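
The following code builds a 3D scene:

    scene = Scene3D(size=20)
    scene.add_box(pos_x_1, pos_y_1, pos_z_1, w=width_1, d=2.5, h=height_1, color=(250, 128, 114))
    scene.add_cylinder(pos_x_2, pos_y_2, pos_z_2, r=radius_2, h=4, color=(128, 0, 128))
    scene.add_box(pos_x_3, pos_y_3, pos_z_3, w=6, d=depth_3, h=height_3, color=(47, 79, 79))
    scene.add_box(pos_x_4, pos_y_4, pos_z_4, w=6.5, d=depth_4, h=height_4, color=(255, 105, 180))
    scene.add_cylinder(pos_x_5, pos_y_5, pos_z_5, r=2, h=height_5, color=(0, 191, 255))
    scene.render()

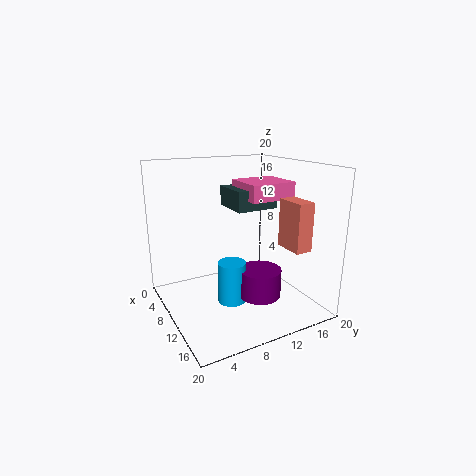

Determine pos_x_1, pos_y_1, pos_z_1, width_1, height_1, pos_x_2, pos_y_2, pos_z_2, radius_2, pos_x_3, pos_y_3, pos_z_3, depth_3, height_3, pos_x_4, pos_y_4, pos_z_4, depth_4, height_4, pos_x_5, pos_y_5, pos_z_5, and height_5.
pos_x_1 = 10.5
pos_y_1 = 16.5
pos_z_1 = 8
width_1 = 4.5
height_1 = 7
pos_x_2 = 12
pos_y_2 = 12.5
pos_z_2 = 1.5
radius_2 = 3
pos_x_3 = 2.5
pos_y_3 = 11
pos_z_3 = 13
depth_3 = 6.5
height_3 = 3
pos_x_4 = 3.5
pos_y_4 = 12.5
pos_z_4 = 14.5
depth_4 = 7
height_4 = 2.5
pos_x_5 = 10
pos_y_5 = 9
pos_z_5 = 0.5
height_5 = 6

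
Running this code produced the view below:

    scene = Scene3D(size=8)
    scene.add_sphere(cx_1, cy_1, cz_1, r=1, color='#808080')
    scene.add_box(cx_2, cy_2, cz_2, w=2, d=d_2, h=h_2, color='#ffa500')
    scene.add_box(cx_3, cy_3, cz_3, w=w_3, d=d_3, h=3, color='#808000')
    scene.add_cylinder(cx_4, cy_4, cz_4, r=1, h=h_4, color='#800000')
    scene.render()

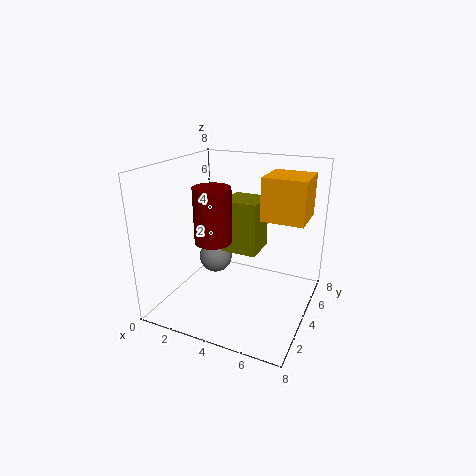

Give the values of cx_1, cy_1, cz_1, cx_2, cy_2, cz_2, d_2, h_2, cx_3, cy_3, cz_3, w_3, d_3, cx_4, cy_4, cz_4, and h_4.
cx_1 = 2, cy_1 = 5, cz_1 = 2, cx_2 = 6, cy_2 = 2, cz_2 = 6, d_2 = 2, h_2 = 2, cx_3 = 3, cy_3 = 4, cz_3 = 3, w_3 = 2, d_3 = 2, cx_4 = 3, cy_4 = 3, cz_4 = 4, h_4 = 3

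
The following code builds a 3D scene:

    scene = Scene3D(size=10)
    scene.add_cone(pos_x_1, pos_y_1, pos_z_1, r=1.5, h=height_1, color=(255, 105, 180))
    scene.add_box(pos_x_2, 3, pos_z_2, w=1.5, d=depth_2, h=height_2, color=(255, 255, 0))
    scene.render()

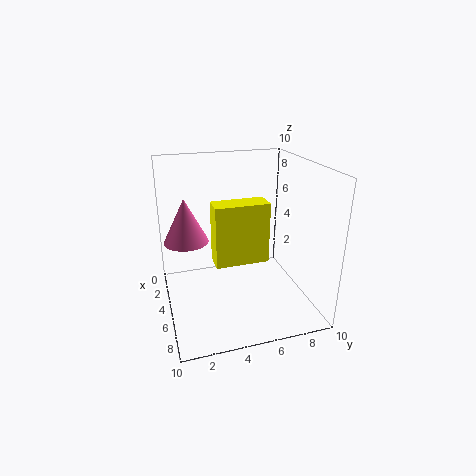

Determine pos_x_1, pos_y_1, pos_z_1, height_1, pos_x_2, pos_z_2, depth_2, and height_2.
pos_x_1 = 4.5
pos_y_1 = 1.5
pos_z_1 = 5
height_1 = 3
pos_x_2 = 5.5
pos_z_2 = 4
depth_2 = 3.5
height_2 = 4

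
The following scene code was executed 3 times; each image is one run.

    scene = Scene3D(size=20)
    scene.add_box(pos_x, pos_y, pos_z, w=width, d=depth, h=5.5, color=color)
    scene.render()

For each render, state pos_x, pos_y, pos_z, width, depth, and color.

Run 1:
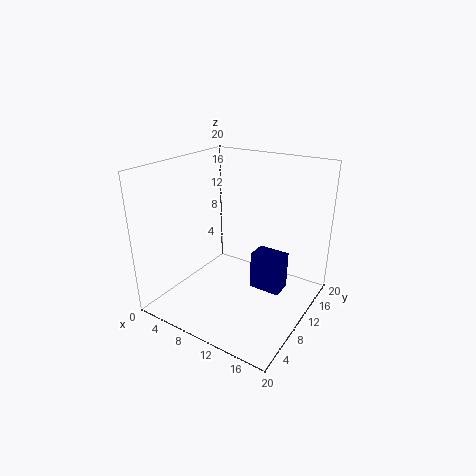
pos_x = 11.5, pos_y = 11, pos_z = 2, width = 4.5, depth = 3, color = 'navy'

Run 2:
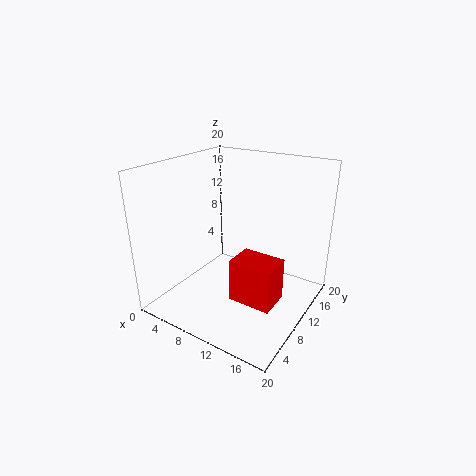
pos_x = 12.5, pos_y = 4, pos_z = 4.5, width = 5.5, depth = 4, color = 'red'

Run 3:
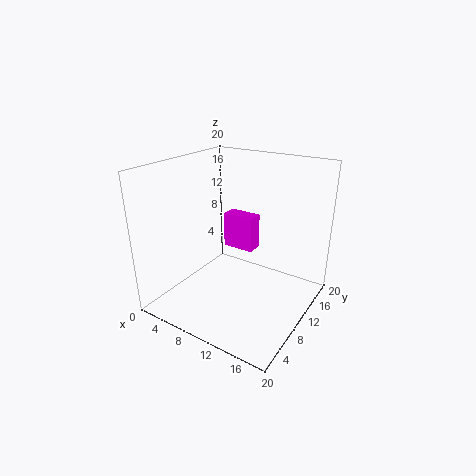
pos_x = 4.5, pos_y = 14.5, pos_z = 5.5, width = 5, depth = 2.5, color = 'magenta'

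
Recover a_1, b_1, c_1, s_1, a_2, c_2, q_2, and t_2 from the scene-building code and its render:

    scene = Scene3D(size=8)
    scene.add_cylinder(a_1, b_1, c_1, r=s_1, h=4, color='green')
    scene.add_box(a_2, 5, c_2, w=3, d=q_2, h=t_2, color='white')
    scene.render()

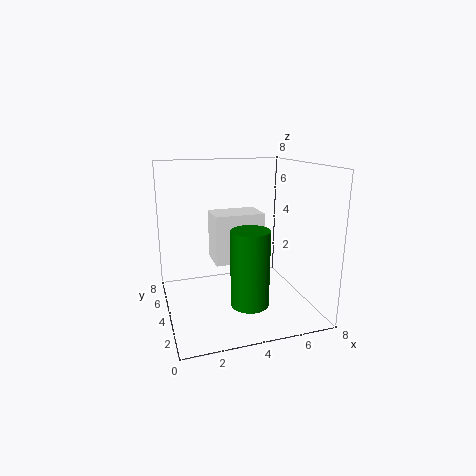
a_1 = 4
b_1 = 2
c_1 = 1
s_1 = 1
a_2 = 3
c_2 = 2
q_2 = 2
t_2 = 3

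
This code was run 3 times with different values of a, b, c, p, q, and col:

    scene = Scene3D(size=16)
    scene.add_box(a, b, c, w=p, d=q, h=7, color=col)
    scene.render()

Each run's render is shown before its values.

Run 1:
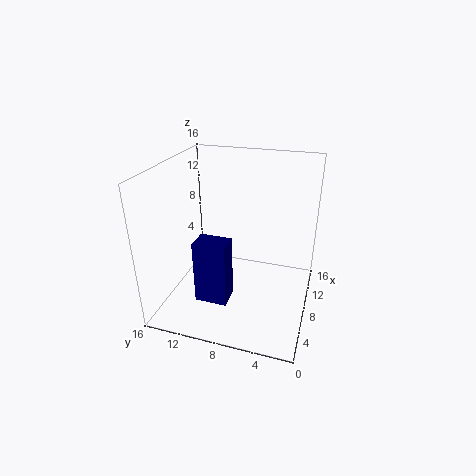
a = 3.5
b = 8
c = 2
p = 2.5
q = 3.5
col = 'navy'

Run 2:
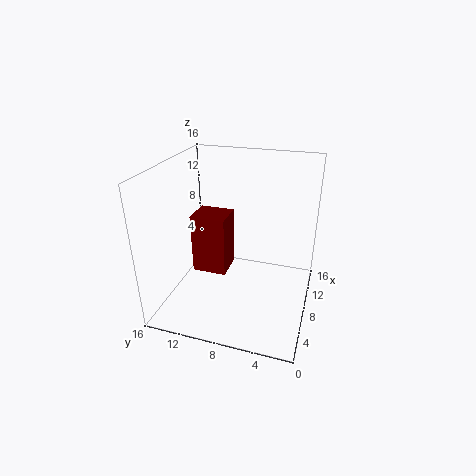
a = 7.5
b = 9.5
c = 3
p = 3.5
q = 4
col = 'maroon'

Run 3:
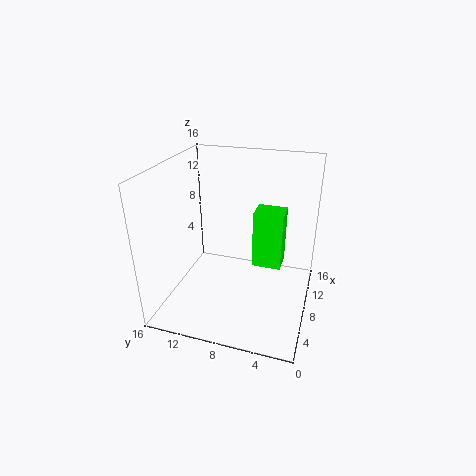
a = 10.5
b = 3.5
c = 3
p = 3
q = 3.5
col = 'lime'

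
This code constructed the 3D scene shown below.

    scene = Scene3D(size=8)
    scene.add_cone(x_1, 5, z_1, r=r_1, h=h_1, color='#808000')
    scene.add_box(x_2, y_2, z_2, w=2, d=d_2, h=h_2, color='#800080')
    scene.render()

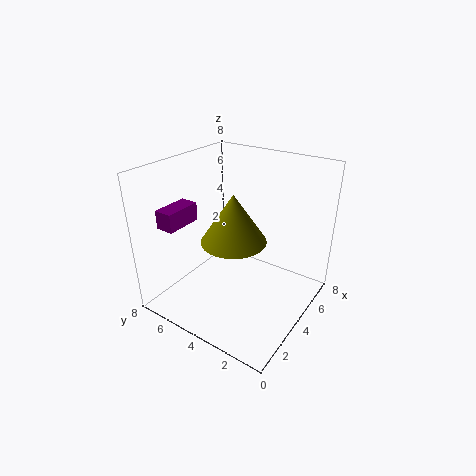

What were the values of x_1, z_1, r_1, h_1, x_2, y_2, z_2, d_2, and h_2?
x_1 = 5, z_1 = 3, r_1 = 2, h_1 = 3, x_2 = 1, y_2 = 6, z_2 = 5, d_2 = 1, h_2 = 1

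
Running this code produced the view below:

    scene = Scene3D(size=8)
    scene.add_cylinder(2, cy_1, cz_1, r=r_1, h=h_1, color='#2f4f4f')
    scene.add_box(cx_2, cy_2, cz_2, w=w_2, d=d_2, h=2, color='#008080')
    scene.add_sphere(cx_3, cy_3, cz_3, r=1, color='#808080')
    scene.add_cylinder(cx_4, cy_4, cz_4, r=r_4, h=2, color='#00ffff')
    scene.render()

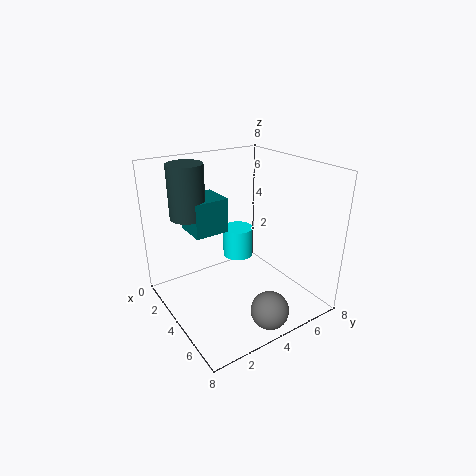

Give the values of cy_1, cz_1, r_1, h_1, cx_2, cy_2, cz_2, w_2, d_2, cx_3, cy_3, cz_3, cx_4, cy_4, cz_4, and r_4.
cy_1 = 2
cz_1 = 5
r_1 = 1
h_1 = 3
cx_2 = 1
cy_2 = 2
cz_2 = 4
w_2 = 2
d_2 = 2
cx_3 = 7
cy_3 = 4
cz_3 = 1
cx_4 = 1
cy_4 = 6
cz_4 = 1
r_4 = 1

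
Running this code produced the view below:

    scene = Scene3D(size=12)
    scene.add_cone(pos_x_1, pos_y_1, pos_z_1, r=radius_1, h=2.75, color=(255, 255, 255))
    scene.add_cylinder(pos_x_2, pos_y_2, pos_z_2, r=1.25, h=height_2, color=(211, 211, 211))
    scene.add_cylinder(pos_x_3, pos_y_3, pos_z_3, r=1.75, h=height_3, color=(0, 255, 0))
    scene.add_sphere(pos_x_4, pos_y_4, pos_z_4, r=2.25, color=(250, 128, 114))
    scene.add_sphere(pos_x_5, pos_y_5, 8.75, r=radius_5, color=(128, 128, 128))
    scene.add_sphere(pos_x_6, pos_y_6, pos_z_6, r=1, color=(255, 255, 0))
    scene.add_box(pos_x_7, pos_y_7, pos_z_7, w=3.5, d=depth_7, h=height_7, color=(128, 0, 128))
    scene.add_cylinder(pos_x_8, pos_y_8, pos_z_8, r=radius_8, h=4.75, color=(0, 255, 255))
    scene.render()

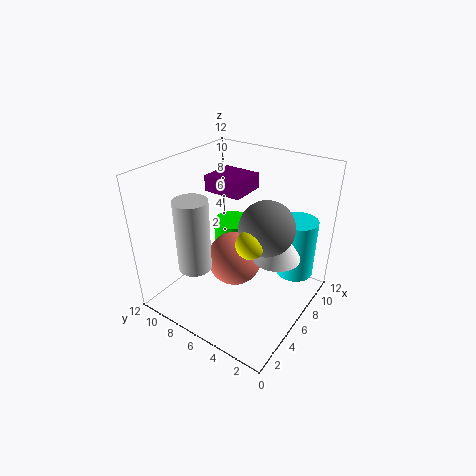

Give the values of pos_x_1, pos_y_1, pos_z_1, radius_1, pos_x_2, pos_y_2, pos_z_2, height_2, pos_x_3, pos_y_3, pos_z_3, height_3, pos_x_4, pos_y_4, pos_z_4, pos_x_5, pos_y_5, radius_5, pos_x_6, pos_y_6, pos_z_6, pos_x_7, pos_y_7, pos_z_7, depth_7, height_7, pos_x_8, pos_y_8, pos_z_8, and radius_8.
pos_x_1 = 4.75; pos_y_1 = 1.75; pos_z_1 = 6.5; radius_1 = 1.75; pos_x_2 = 1.75; pos_y_2 = 7; pos_z_2 = 5.25; height_2 = 5.5; pos_x_3 = 8.75; pos_y_3 = 8.5; pos_z_3 = 2.5; height_3 = 3.25; pos_x_4 = 5.5; pos_y_4 = 6; pos_z_4 = 4.25; pos_x_5 = 4.5; pos_y_5 = 2.5; radius_5 = 2; pos_x_6 = 2.75; pos_y_6 = 2.75; pos_z_6 = 8.25; pos_x_7 = 8.5; pos_y_7 = 7.75; pos_z_7 = 8; depth_7 = 3.75; height_7 = 1.5; pos_x_8 = 7.75; pos_y_8 = 1.5; pos_z_8 = 3.5; radius_8 = 1.5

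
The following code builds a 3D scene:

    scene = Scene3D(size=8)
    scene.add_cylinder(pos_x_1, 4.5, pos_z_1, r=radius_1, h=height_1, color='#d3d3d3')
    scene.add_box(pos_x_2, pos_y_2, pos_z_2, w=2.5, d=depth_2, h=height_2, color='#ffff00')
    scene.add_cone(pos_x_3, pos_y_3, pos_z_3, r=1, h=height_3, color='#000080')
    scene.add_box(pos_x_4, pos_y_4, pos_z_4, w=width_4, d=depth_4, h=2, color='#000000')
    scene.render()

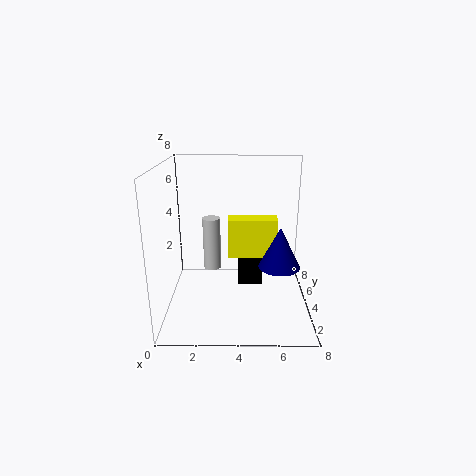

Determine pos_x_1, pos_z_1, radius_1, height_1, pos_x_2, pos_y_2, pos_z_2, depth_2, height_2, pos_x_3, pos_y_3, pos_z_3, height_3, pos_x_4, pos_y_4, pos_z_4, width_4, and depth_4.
pos_x_1 = 2.5
pos_z_1 = 2
radius_1 = 0.5
height_1 = 3
pos_x_2 = 3.5
pos_y_2 = 2.5
pos_z_2 = 3.5
depth_2 = 1
height_2 = 2
pos_x_3 = 6
pos_y_3 = 1.5
pos_z_3 = 3.5
height_3 = 2
pos_x_4 = 4
pos_y_4 = 5
pos_z_4 = 0.5
width_4 = 1.5
depth_4 = 2.5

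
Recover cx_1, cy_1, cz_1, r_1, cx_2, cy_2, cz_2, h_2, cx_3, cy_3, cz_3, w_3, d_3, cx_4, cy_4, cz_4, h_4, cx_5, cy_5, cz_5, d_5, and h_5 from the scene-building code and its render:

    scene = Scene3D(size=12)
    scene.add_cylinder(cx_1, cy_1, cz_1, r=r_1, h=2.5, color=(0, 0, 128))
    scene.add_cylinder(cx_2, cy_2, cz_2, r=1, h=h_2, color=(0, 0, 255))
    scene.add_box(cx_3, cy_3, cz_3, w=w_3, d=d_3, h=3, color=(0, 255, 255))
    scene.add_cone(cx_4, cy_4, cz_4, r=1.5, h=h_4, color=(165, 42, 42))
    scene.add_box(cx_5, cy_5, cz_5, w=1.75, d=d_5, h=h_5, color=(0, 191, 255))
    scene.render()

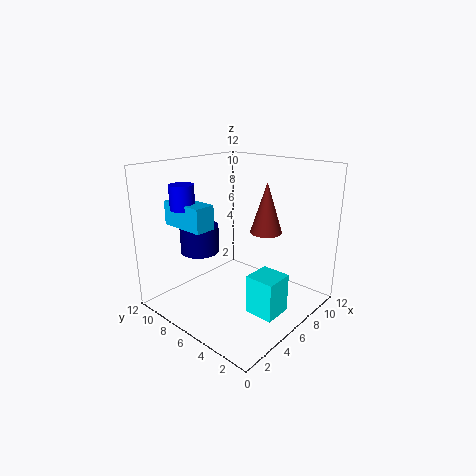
cx_1 = 5.5; cy_1 = 10.25; cz_1 = 3.75; r_1 = 1.75; cx_2 = 3; cy_2 = 9.25; cz_2 = 8.5; h_2 = 2; cx_3 = 3.5; cy_3 = 0.75; cz_3 = 1.5; w_3 = 2.25; d_3 = 2.25; cx_4 = 10.25; cy_4 = 6.25; cz_4 = 5.25; h_4 = 4.75; cx_5 = 2.5; cy_5 = 7; cz_5 = 7; d_5 = 4; h_5 = 2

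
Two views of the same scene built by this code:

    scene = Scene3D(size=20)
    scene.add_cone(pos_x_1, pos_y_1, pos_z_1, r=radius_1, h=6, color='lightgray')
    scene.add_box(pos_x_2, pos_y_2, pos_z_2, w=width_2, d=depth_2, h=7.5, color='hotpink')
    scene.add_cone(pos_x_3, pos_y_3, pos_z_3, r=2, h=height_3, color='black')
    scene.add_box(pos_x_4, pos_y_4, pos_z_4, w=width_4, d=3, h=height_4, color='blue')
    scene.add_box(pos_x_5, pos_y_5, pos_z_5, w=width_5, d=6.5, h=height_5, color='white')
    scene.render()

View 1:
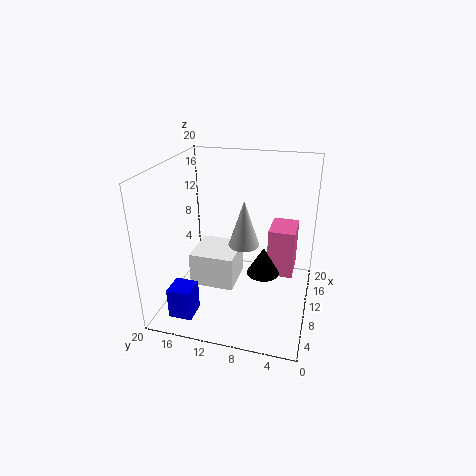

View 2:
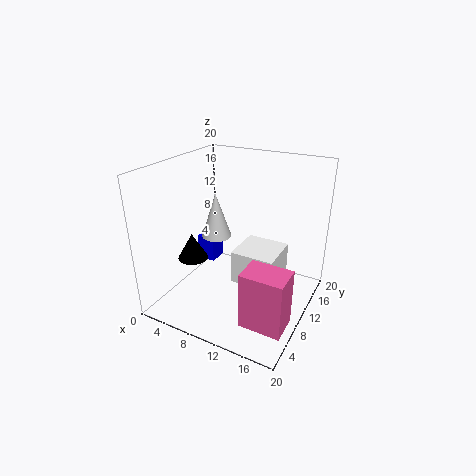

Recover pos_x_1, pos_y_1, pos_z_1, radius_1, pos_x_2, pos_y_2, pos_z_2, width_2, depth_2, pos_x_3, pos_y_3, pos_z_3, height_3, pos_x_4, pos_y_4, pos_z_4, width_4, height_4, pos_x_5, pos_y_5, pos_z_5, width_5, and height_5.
pos_x_1 = 7.5, pos_y_1 = 8.5, pos_z_1 = 10.5, radius_1 = 2, pos_x_2 = 14, pos_y_2 = 2.5, pos_z_2 = 2, width_2 = 5.5, depth_2 = 4, pos_x_3 = 5.5, pos_y_3 = 5.5, pos_z_3 = 8, height_3 = 3.5, pos_x_4 = 0.5, pos_y_4 = 13.5, pos_z_4 = 2.5, width_4 = 3, height_4 = 4, pos_x_5 = 8.5, pos_y_5 = 10.5, pos_z_5 = 2, width_5 = 6.5, height_5 = 5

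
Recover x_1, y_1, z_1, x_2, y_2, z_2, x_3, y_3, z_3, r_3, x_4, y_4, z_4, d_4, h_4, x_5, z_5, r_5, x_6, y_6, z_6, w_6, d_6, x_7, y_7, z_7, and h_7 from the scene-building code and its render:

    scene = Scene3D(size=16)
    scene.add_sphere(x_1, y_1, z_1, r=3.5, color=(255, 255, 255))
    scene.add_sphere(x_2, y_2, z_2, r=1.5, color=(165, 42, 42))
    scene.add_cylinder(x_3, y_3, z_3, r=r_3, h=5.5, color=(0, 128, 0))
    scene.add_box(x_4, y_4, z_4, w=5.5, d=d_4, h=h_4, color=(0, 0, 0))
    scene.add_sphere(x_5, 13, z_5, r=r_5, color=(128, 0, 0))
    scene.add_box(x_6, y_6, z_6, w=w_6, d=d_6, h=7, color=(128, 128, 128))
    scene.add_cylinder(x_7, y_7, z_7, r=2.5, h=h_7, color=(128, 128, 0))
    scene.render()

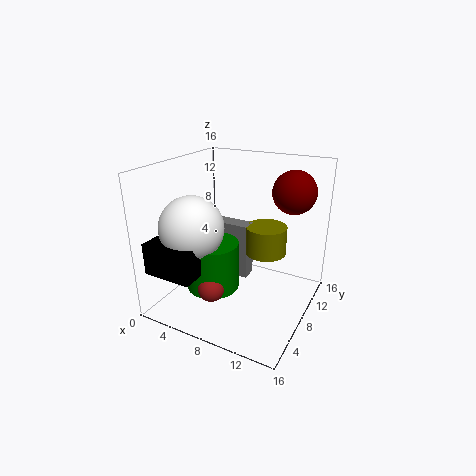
x_1 = 4
y_1 = 5
z_1 = 9.5
x_2 = 6.5
y_2 = 4.5
z_2 = 3
x_3 = 5.5
y_3 = 6.5
z_3 = 2
r_3 = 3
x_4 = 0.5
y_4 = 1
z_4 = 5
d_4 = 2.5
h_4 = 3.5
x_5 = 12.5
z_5 = 12.5
r_5 = 2.5
x_6 = 2.5
y_6 = 11
z_6 = 1
w_6 = 5
d_6 = 2
x_7 = 9.5
y_7 = 12.5
z_7 = 4.5
h_7 = 3.5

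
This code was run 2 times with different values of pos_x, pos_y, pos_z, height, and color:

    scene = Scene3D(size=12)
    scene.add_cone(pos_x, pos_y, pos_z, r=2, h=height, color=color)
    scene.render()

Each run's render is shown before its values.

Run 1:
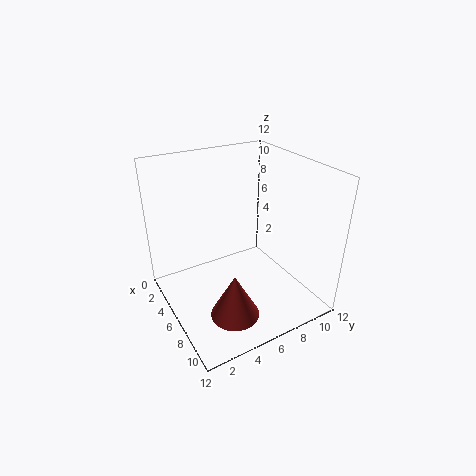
pos_x = 8.5, pos_y = 4.25, pos_z = 0.5, height = 3.75, color = 'brown'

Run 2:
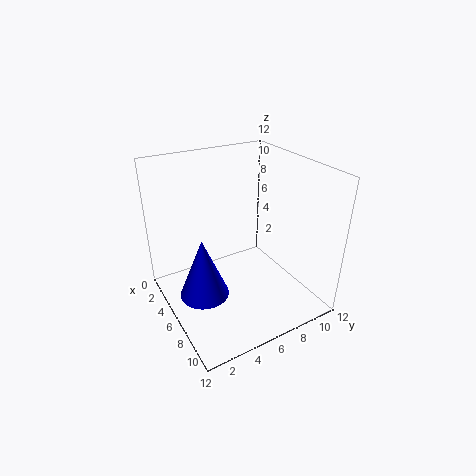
pos_x = 6.5, pos_y = 2.5, pos_z = 2, height = 5, color = 'blue'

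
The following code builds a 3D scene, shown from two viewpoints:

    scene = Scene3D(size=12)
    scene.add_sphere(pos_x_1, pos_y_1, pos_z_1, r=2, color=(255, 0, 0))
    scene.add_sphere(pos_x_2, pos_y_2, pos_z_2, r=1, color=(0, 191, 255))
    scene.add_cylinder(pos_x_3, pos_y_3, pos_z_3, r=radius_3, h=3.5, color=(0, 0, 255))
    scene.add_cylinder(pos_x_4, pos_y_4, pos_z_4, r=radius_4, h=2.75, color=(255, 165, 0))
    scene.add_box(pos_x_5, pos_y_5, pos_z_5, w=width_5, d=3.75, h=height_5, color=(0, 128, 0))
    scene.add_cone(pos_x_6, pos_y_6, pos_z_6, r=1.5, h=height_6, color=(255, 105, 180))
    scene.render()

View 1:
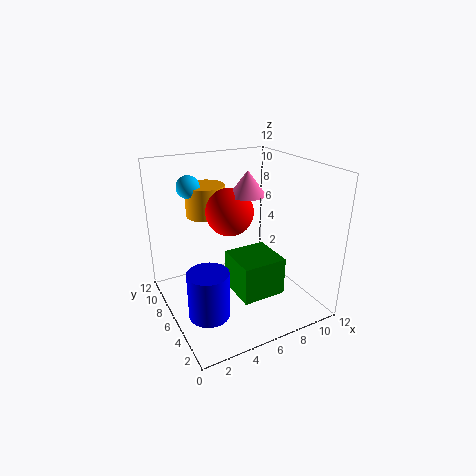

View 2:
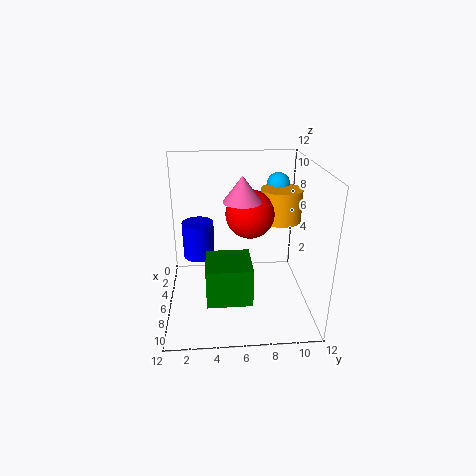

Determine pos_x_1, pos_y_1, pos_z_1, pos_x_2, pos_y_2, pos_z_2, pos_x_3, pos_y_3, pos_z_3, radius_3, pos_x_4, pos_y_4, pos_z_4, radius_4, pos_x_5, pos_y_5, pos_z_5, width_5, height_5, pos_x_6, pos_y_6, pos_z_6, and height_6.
pos_x_1 = 5.75
pos_y_1 = 7
pos_z_1 = 8
pos_x_2 = 3.25
pos_y_2 = 9.75
pos_z_2 = 9.75
pos_x_3 = 1.75
pos_y_3 = 2.5
pos_z_3 = 2.25
radius_3 = 1.5
pos_x_4 = 4.75
pos_y_4 = 9.75
pos_z_4 = 7
radius_4 = 1.75
pos_x_5 = 5.25
pos_y_5 = 3.25
pos_z_5 = 1.25
width_5 = 3.75
height_5 = 3.25
pos_x_6 = 7
pos_y_6 = 6.25
pos_z_6 = 9.5
height_6 = 2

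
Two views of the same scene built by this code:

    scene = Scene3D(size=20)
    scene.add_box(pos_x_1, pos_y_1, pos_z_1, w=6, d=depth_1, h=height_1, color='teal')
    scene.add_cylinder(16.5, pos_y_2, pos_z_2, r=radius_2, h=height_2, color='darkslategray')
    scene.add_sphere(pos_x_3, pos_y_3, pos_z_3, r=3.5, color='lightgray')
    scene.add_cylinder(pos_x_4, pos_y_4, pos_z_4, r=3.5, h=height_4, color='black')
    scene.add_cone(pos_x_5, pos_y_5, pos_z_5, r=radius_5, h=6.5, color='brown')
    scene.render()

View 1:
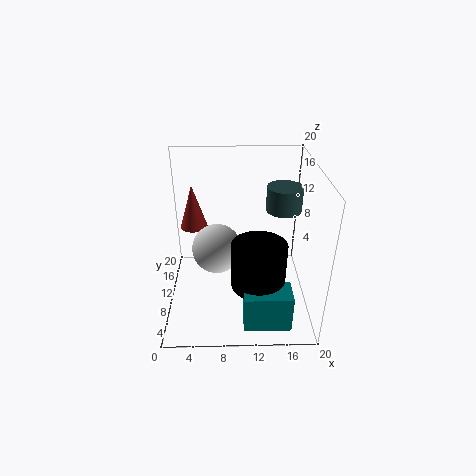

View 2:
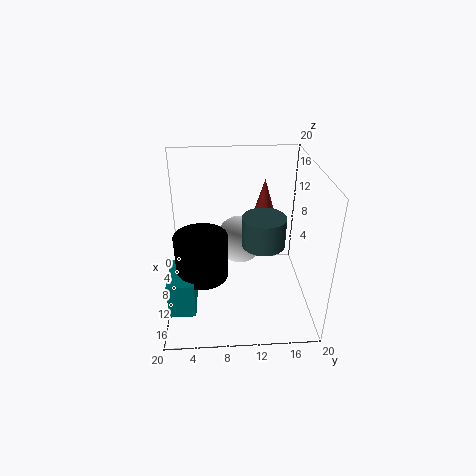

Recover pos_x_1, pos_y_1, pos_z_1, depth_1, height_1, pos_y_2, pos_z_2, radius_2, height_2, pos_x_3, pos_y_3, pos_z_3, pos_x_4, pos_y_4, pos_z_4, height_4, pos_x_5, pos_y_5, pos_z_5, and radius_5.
pos_x_1 = 10.5, pos_y_1 = 0.5, pos_z_1 = 2, depth_1 = 3.5, height_1 = 5, pos_y_2 = 12.5, pos_z_2 = 13, radius_2 = 2.5, height_2 = 3.5, pos_x_3 = 7, pos_y_3 = 10.5, pos_z_3 = 8, pos_x_4 = 12.5, pos_y_4 = 5, pos_z_4 = 6, height_4 = 6, pos_x_5 = 3.5, pos_y_5 = 14.5, pos_z_5 = 9.5, radius_5 = 2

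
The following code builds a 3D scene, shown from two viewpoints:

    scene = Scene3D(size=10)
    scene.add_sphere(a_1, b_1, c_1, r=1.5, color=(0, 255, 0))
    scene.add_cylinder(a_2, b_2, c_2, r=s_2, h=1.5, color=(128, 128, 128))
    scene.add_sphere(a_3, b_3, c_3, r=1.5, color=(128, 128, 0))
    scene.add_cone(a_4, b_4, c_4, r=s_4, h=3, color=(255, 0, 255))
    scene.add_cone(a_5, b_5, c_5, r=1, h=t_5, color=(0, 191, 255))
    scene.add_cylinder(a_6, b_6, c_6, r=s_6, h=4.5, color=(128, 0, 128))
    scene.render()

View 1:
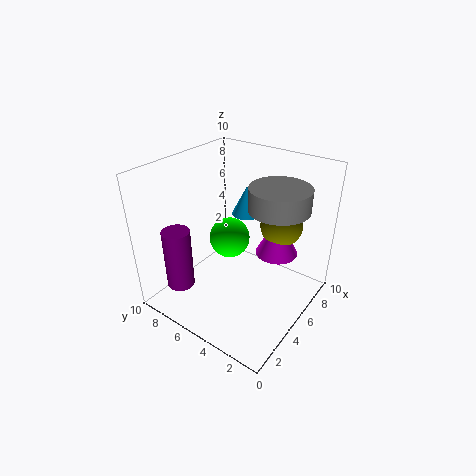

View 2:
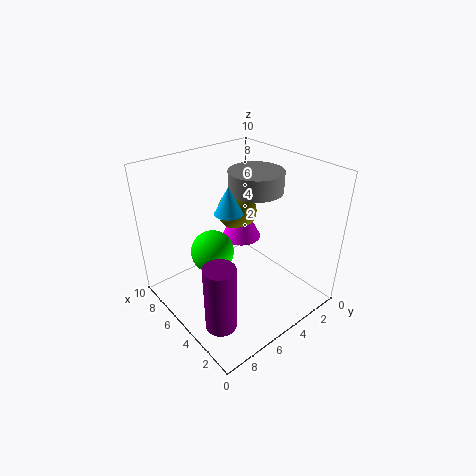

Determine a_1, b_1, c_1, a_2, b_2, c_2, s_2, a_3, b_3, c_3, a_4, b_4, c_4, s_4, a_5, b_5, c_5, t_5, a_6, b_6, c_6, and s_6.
a_1 = 6
b_1 = 6.5
c_1 = 4
a_2 = 6
b_2 = 2.5
c_2 = 7.5
s_2 = 2
a_3 = 7.5
b_3 = 3
c_3 = 5.5
a_4 = 7
b_4 = 3
c_4 = 3.5
s_4 = 1.5
a_5 = 6
b_5 = 5
c_5 = 6.5
t_5 = 2
a_6 = 2.5
b_6 = 8.5
c_6 = 1
s_6 = 1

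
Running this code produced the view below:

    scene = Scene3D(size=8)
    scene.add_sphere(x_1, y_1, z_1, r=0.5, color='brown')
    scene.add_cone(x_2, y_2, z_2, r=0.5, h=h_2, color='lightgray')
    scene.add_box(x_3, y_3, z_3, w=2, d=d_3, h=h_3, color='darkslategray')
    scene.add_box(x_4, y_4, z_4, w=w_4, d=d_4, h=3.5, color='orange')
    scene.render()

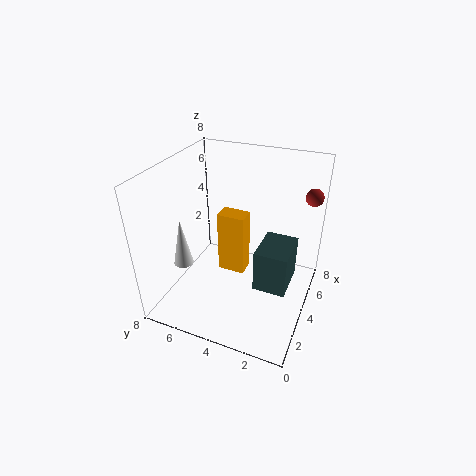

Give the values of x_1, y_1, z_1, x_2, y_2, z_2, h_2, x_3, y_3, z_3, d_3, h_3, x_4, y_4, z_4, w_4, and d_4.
x_1 = 6.5, y_1 = 0.5, z_1 = 6, x_2 = 1.5, y_2 = 6, z_2 = 3.5, h_2 = 2.5, x_3 = 1, y_3 = 0.5, z_3 = 3.5, d_3 = 1.5, h_3 = 2, x_4 = 3.5, y_4 = 3.5, z_4 = 2, w_4 = 1, d_4 = 1.5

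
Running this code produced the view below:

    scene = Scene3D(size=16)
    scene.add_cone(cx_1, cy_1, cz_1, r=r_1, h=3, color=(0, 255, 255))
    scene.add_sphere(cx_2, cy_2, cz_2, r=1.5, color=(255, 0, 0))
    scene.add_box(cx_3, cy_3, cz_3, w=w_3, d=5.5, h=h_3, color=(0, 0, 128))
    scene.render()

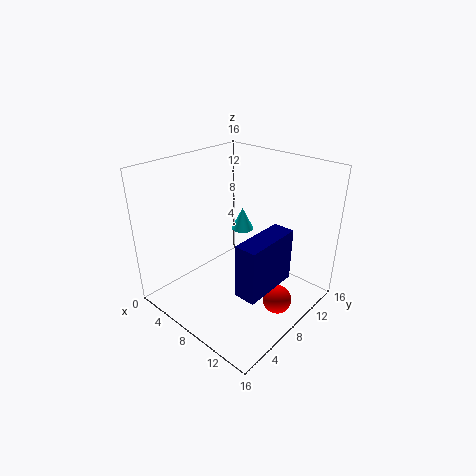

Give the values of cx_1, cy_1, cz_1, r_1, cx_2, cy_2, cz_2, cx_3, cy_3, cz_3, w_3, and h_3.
cx_1 = 3
cy_1 = 14.5
cz_1 = 5
r_1 = 1.5
cx_2 = 14
cy_2 = 7.5
cz_2 = 3
cx_3 = 13.5
cy_3 = 1.5
cz_3 = 7
w_3 = 2
h_3 = 5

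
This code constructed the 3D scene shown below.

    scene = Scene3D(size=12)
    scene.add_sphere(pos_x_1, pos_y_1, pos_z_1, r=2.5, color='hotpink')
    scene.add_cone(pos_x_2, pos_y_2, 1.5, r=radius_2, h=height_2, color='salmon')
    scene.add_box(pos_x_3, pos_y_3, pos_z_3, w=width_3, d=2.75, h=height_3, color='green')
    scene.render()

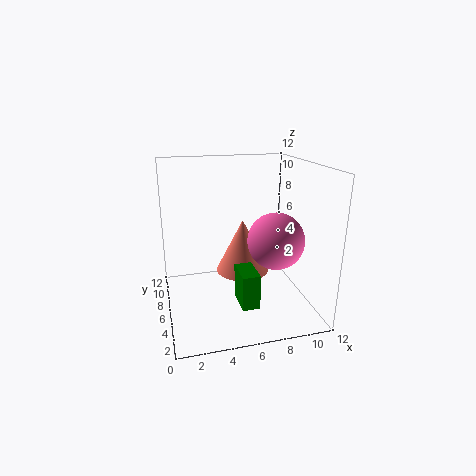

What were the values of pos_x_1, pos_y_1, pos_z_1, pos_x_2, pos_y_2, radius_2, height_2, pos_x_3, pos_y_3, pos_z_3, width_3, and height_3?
pos_x_1 = 9.5; pos_y_1 = 6.25; pos_z_1 = 5.25; pos_x_2 = 7.25; pos_y_2 = 9; radius_2 = 2.5; height_2 = 5; pos_x_3 = 5.75; pos_y_3 = 3.5; pos_z_3 = 0.5; width_3 = 1.5; height_3 = 3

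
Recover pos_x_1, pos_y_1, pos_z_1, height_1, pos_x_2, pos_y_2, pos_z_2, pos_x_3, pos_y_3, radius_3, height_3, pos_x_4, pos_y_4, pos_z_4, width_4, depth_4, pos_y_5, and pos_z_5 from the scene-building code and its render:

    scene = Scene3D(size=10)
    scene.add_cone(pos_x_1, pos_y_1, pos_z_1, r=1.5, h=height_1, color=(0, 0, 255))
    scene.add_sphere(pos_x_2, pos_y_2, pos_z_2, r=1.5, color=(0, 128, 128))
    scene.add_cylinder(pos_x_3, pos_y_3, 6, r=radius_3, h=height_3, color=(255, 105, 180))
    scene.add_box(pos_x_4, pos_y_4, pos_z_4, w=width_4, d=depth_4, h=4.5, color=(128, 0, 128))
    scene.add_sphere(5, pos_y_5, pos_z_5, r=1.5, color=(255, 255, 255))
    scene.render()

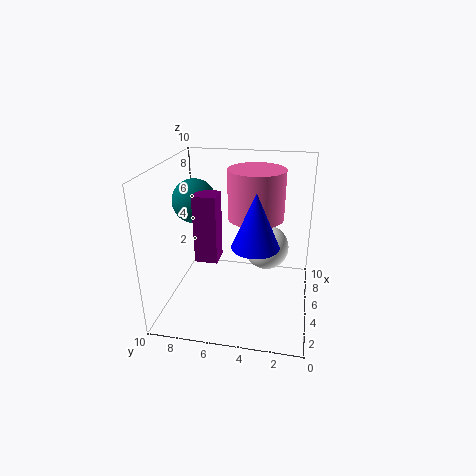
pos_x_1 = 3
pos_y_1 = 3.5
pos_z_1 = 5.5
height_1 = 3.5
pos_x_2 = 5
pos_y_2 = 8
pos_z_2 = 7.5
pos_x_3 = 6.5
pos_y_3 = 4
radius_3 = 2
height_3 = 3.5
pos_x_4 = 3
pos_y_4 = 6
pos_z_4 = 4
width_4 = 1.5
depth_4 = 1.5
pos_y_5 = 3
pos_z_5 = 4.5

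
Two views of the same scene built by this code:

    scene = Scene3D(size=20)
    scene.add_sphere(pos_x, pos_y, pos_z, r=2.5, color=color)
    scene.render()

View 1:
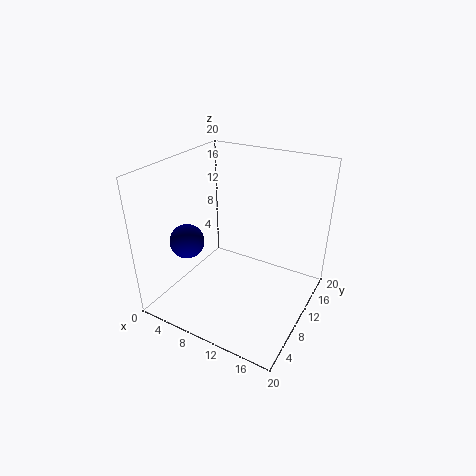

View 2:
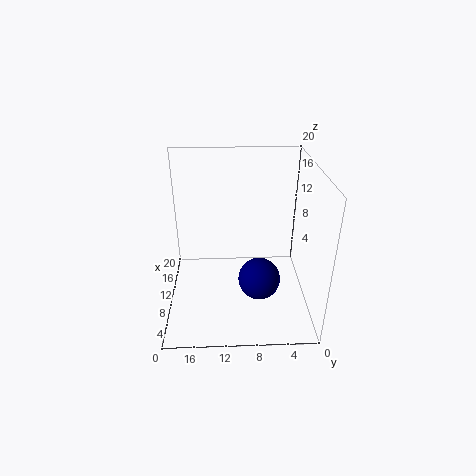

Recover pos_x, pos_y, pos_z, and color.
pos_x = 2.75, pos_y = 7.75, pos_z = 8.5, color = 'navy'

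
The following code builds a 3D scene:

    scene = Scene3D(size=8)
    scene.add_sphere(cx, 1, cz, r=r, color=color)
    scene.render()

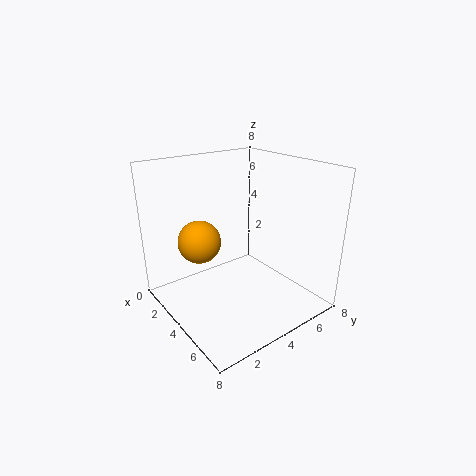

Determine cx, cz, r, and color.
cx = 5
cz = 5
r = 1
color = 'orange'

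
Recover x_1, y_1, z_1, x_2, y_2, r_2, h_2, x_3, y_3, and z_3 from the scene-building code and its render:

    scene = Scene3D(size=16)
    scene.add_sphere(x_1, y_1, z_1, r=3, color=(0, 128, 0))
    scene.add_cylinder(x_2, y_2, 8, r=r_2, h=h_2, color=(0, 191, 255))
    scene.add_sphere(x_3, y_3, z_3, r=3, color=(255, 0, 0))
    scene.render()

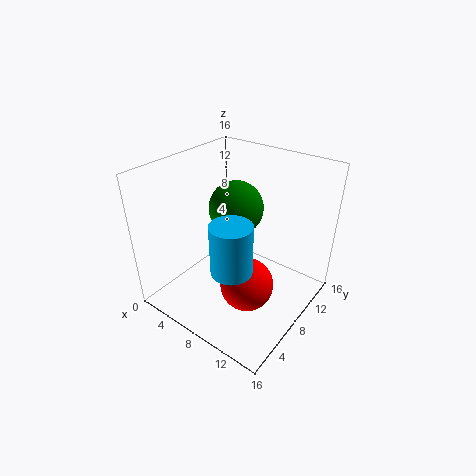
x_1 = 7; y_1 = 9; z_1 = 11; x_2 = 11; y_2 = 3; r_2 = 2; h_2 = 5; x_3 = 10; y_3 = 7; z_3 = 3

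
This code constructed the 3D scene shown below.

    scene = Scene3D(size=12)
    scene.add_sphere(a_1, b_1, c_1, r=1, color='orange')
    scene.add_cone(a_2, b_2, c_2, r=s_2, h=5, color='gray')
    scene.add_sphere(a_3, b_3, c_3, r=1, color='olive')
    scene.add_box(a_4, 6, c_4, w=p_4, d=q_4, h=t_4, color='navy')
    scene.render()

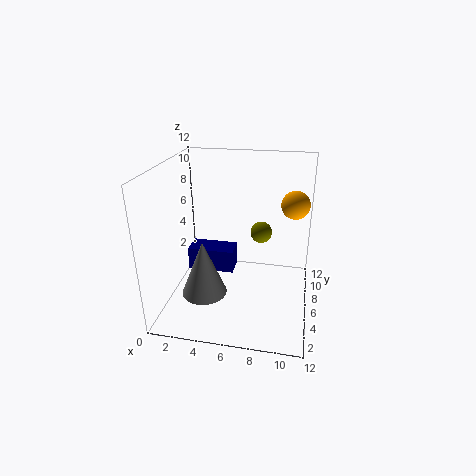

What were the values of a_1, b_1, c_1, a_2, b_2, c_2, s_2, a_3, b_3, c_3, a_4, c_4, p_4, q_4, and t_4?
a_1 = 10.5
b_1 = 4
c_1 = 10
a_2 = 3
b_2 = 5.5
c_2 = 0.5
s_2 = 2
a_3 = 7.5
b_3 = 9.5
c_3 = 5
a_4 = 1.5
c_4 = 2.5
p_4 = 4
q_4 = 2
t_4 = 2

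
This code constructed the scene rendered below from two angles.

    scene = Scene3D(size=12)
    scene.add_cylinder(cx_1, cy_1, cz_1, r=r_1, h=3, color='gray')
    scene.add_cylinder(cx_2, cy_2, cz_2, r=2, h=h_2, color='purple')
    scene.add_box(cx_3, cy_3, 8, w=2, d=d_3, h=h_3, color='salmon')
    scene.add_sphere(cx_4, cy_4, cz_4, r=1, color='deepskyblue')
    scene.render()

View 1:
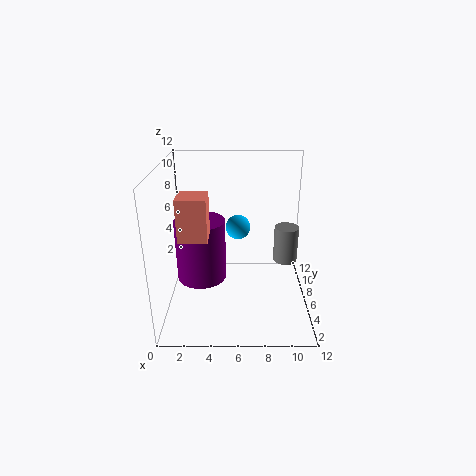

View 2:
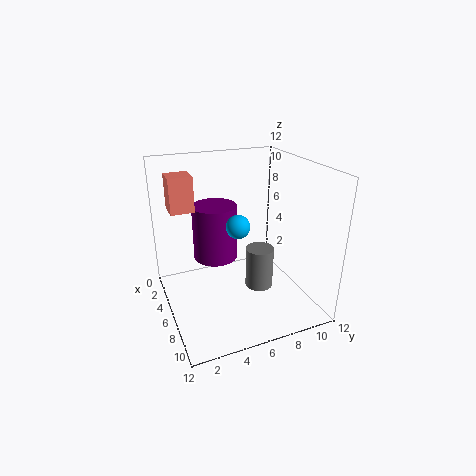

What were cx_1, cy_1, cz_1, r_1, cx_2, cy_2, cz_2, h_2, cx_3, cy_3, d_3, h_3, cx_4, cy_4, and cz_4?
cx_1 = 10, cy_1 = 6, cz_1 = 4, r_1 = 1, cx_2 = 3, cy_2 = 5, cz_2 = 3, h_2 = 5, cx_3 = 2, cy_3 = 1, d_3 = 2, h_3 = 3, cx_4 = 6, cy_4 = 6, cz_4 = 7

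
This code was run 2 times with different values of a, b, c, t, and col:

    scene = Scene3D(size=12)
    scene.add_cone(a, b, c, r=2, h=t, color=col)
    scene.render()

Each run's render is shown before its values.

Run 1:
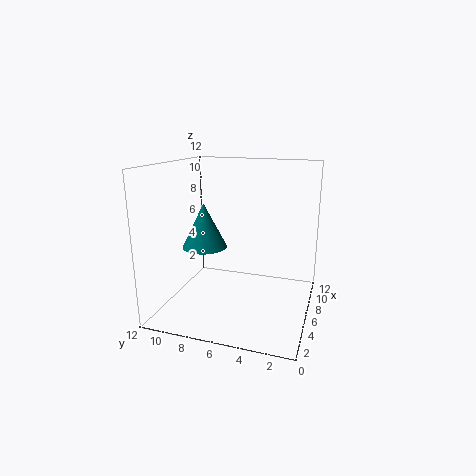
a = 7
b = 9.5
c = 4.5
t = 4
col = 'teal'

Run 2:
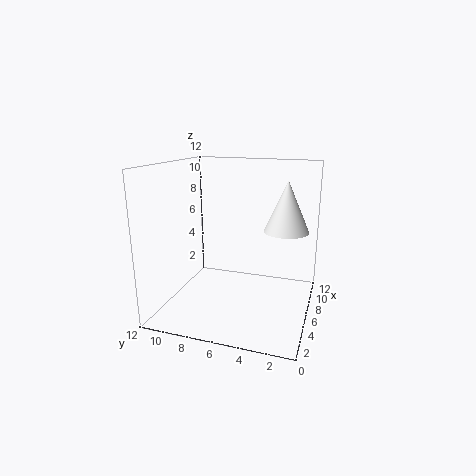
a = 9
b = 2.5
c = 6
t = 4.5
col = 'white'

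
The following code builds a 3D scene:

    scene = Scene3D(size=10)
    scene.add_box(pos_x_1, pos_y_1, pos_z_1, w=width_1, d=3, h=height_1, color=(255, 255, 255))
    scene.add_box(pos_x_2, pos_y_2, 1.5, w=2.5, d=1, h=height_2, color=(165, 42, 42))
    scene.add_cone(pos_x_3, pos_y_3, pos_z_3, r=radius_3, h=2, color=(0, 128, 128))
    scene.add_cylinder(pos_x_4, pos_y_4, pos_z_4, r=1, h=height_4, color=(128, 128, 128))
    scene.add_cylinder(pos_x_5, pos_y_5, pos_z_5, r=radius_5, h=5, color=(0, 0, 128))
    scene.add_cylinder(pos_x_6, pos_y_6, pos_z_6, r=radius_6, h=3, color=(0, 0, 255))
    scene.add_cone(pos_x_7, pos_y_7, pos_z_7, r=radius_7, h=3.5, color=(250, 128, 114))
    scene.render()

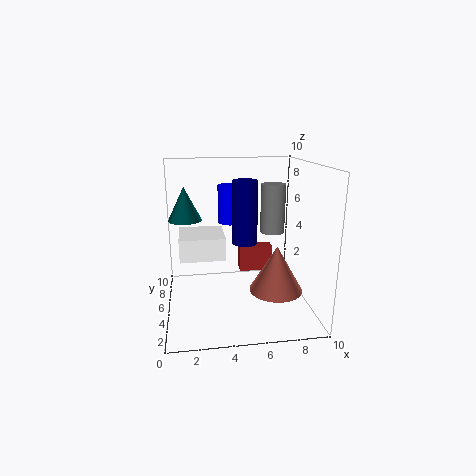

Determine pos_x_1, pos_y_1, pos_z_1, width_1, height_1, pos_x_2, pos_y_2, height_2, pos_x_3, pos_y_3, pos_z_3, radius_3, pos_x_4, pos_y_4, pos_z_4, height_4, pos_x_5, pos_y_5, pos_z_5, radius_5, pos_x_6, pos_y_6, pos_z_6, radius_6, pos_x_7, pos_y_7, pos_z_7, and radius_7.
pos_x_1 = 1
pos_y_1 = 3.5
pos_z_1 = 4
width_1 = 3
height_1 = 1.5
pos_x_2 = 5.5
pos_y_2 = 7
height_2 = 2
pos_x_3 = 1.5
pos_y_3 = 3
pos_z_3 = 7
radius_3 = 1
pos_x_4 = 8.5
pos_y_4 = 9
pos_z_4 = 4
height_4 = 4
pos_x_5 = 6
pos_y_5 = 8
pos_z_5 = 3.5
radius_5 = 1
pos_x_6 = 5
pos_y_6 = 9
pos_z_6 = 5
radius_6 = 1
pos_x_7 = 8
pos_y_7 = 5.5
pos_z_7 = 0.5
radius_7 = 2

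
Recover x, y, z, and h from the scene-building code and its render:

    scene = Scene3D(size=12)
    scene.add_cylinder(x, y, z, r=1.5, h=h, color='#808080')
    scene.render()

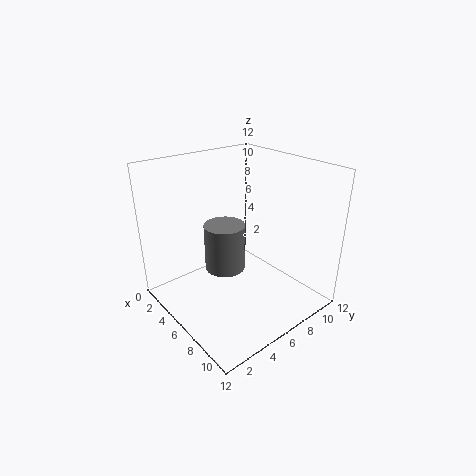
x = 7.5; y = 3.5; z = 5; h = 3.5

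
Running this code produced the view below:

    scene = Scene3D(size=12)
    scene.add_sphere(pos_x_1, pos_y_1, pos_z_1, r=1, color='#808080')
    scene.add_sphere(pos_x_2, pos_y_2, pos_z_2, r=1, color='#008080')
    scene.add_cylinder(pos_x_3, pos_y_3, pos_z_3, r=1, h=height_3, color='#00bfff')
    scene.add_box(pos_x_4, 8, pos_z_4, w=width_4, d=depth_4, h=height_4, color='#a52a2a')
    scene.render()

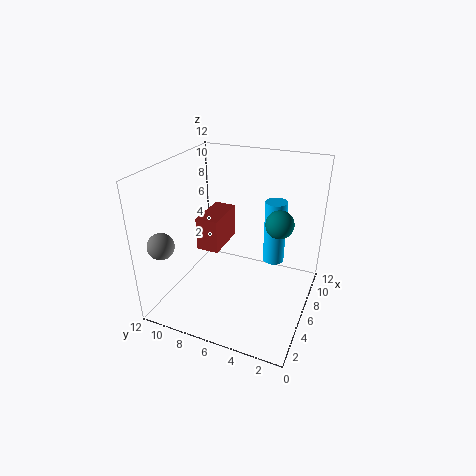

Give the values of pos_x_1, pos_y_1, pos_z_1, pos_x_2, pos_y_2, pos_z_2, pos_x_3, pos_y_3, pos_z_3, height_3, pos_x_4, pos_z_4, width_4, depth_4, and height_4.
pos_x_1 = 1
pos_y_1 = 10
pos_z_1 = 7
pos_x_2 = 4
pos_y_2 = 2
pos_z_2 = 9
pos_x_3 = 10
pos_y_3 = 4
pos_z_3 = 2
height_3 = 6
pos_x_4 = 6
pos_z_4 = 4
width_4 = 4
depth_4 = 2
height_4 = 3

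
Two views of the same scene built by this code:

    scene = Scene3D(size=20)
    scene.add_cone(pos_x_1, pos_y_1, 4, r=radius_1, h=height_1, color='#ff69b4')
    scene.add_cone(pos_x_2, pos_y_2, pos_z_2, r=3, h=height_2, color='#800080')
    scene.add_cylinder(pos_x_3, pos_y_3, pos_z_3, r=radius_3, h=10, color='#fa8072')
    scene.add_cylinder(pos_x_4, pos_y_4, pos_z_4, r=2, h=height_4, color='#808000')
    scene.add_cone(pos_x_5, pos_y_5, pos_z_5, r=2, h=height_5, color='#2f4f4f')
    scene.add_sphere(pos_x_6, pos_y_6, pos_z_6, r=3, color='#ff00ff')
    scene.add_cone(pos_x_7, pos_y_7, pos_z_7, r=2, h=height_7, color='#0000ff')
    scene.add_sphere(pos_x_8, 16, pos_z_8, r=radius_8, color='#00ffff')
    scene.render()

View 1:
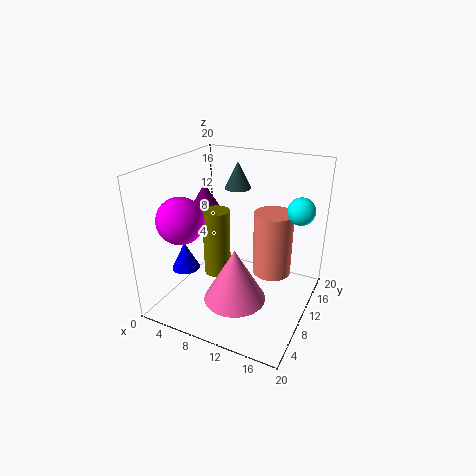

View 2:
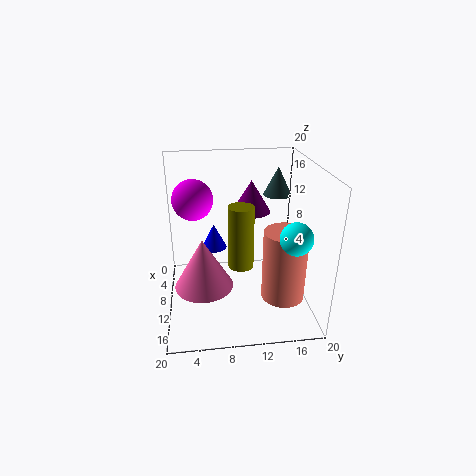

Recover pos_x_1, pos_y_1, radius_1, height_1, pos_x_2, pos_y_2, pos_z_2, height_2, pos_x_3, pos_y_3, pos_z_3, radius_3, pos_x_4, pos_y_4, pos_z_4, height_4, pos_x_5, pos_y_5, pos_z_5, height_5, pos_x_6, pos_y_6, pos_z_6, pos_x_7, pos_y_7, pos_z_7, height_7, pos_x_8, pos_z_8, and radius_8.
pos_x_1 = 12, pos_y_1 = 5, radius_1 = 4, height_1 = 7, pos_x_2 = 3, pos_y_2 = 13, pos_z_2 = 11, height_2 = 5, pos_x_3 = 13, pos_y_3 = 16, pos_z_3 = 2, radius_3 = 3, pos_x_4 = 6, pos_y_4 = 11, pos_z_4 = 3, height_4 = 10, pos_x_5 = 7, pos_y_5 = 16, pos_z_5 = 15, height_5 = 4, pos_x_6 = 5, pos_y_6 = 4, pos_z_6 = 14, pos_x_7 = 3, pos_y_7 = 7, pos_z_7 = 5, height_7 = 4, pos_x_8 = 17, pos_z_8 = 13, radius_8 = 2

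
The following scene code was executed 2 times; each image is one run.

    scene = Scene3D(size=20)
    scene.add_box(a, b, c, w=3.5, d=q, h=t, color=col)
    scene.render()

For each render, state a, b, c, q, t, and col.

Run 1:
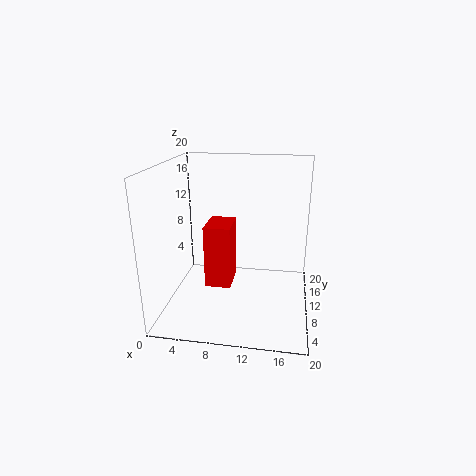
a = 6; b = 6.5; c = 4; q = 5; t = 8.5; col = 'red'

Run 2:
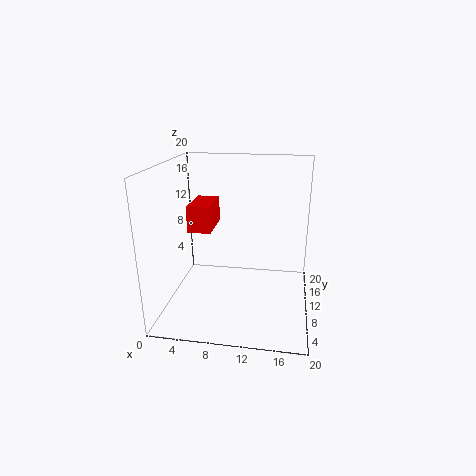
a = 2; b = 12; c = 9.5; q = 6.5; t = 4; col = 'red'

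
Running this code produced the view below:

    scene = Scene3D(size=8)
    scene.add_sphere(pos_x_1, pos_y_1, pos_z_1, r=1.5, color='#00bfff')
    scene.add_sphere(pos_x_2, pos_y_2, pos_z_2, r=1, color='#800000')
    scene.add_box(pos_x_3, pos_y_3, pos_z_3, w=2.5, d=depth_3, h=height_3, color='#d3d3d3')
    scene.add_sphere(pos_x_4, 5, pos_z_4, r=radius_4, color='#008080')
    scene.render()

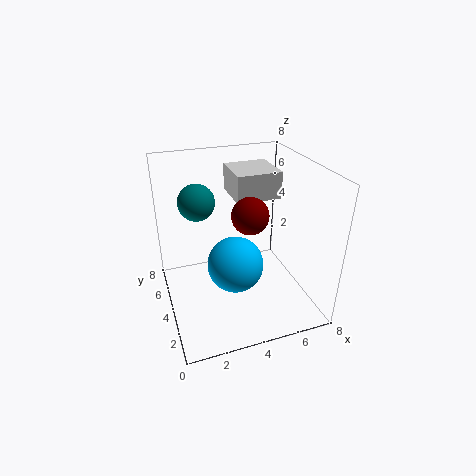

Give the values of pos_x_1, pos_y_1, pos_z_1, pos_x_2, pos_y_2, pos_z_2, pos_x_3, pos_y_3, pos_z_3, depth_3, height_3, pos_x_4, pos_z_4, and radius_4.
pos_x_1 = 3.5, pos_y_1 = 3, pos_z_1 = 3, pos_x_2 = 4.5, pos_y_2 = 3.5, pos_z_2 = 5.5, pos_x_3 = 4, pos_y_3 = 4, pos_z_3 = 6, depth_3 = 2.5, height_3 = 1.5, pos_x_4 = 2, pos_z_4 = 6, radius_4 = 1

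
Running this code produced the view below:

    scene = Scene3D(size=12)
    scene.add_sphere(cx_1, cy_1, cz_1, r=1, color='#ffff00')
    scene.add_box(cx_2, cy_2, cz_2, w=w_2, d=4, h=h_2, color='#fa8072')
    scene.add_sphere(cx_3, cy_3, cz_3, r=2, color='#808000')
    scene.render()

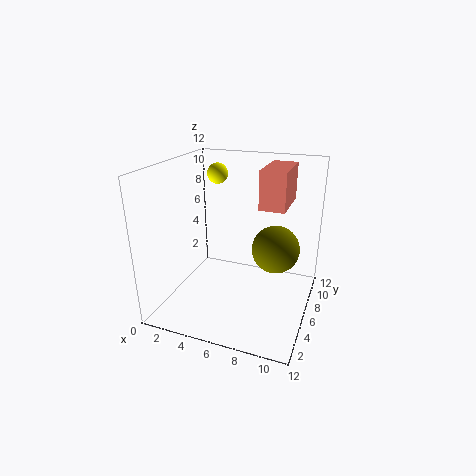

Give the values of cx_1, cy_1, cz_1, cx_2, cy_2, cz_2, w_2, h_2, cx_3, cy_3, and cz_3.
cx_1 = 2
cy_1 = 11
cz_1 = 10
cx_2 = 8
cy_2 = 5
cz_2 = 9
w_2 = 2
h_2 = 3
cx_3 = 9
cy_3 = 7
cz_3 = 5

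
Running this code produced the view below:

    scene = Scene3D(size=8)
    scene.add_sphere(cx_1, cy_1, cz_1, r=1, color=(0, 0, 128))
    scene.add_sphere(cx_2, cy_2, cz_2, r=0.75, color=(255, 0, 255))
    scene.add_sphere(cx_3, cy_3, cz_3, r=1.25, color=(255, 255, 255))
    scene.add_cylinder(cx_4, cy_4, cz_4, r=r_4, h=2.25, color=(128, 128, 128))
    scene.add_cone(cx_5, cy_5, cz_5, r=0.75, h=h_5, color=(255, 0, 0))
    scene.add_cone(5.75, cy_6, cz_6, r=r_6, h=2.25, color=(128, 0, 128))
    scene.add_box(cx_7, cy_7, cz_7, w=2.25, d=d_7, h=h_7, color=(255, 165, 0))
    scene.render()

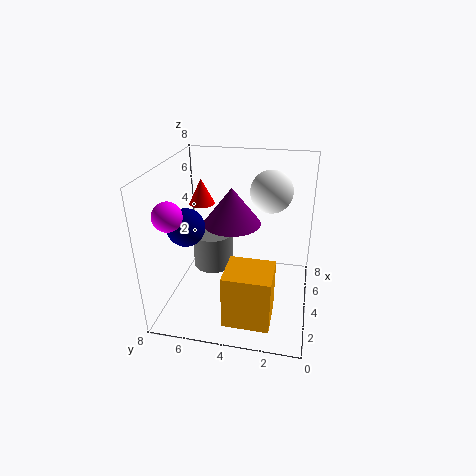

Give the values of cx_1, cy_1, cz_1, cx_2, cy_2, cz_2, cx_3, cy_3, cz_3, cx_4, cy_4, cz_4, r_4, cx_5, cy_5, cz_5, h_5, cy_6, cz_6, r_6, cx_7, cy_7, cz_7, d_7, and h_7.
cx_1 = 2.75, cy_1 = 6.5, cz_1 = 5, cx_2 = 1.75, cy_2 = 7, cz_2 = 6, cx_3 = 6.25, cy_3 = 2.5, cz_3 = 6, cx_4 = 5.75, cy_4 = 6, cz_4 = 1, r_4 = 1.25, cx_5 = 5.5, cy_5 = 6.5, cz_5 = 5.25, h_5 = 1.5, cy_6 = 4.75, cz_6 = 4, r_6 = 1.75, cx_7 = 1, cy_7 = 1.75, cz_7 = 0.25, d_7 = 2.5, h_7 = 3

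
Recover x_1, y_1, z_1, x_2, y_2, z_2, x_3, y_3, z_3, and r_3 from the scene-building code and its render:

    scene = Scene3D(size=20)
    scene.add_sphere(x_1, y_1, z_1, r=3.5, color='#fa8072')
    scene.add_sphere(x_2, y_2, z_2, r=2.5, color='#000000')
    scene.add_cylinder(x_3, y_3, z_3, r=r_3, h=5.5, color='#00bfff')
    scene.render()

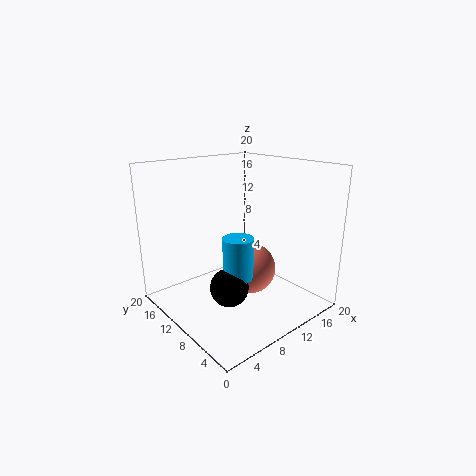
x_1 = 10.5
y_1 = 8
z_1 = 6
x_2 = 6
y_2 = 7
z_2 = 5
x_3 = 7.5
y_3 = 7
z_3 = 6
r_3 = 2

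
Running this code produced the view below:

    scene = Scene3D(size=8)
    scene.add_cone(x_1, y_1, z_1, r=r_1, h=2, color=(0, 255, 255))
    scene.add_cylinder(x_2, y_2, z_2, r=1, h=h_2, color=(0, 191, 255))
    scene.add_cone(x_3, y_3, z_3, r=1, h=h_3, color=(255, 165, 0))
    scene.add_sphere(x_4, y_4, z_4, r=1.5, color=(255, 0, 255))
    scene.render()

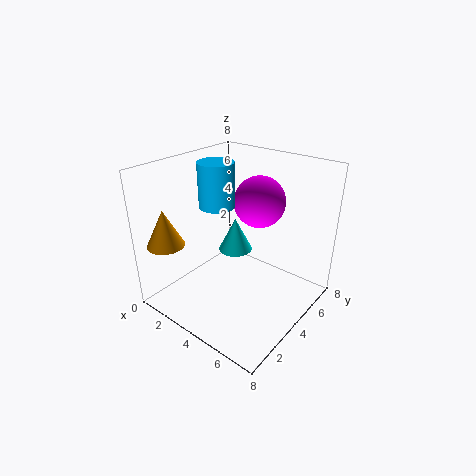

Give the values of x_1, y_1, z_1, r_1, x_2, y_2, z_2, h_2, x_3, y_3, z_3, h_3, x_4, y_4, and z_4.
x_1 = 3; y_1 = 5; z_1 = 2.5; r_1 = 1; x_2 = 2.5; y_2 = 4; z_2 = 5.5; h_2 = 2.5; x_3 = 1.5; y_3 = 1; z_3 = 4; h_3 = 2; x_4 = 4; y_4 = 6; z_4 = 5.5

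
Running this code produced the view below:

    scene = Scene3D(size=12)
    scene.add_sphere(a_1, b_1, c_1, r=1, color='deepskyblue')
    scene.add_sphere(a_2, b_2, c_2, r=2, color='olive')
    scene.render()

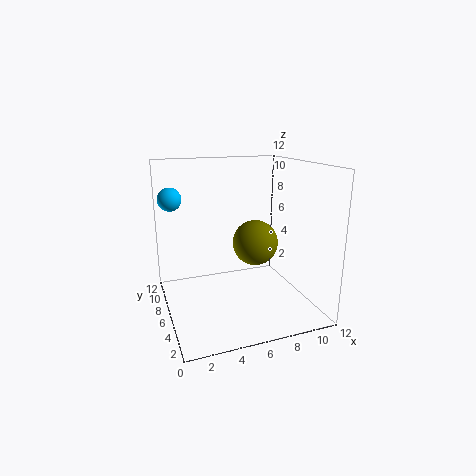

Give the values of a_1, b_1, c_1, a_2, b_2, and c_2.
a_1 = 1
b_1 = 9
c_1 = 9
a_2 = 8
b_2 = 7
c_2 = 5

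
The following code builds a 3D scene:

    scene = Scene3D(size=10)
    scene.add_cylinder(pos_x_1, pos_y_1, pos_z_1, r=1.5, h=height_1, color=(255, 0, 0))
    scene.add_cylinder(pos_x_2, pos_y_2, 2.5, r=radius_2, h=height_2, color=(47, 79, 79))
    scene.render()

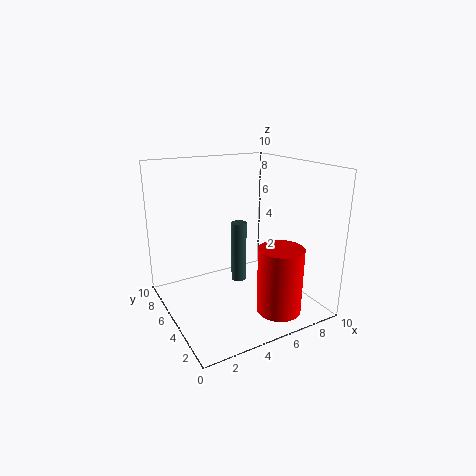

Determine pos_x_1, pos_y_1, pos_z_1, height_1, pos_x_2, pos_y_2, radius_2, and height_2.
pos_x_1 = 6.5
pos_y_1 = 2
pos_z_1 = 0.5
height_1 = 4.5
pos_x_2 = 4.5
pos_y_2 = 4
radius_2 = 0.5
height_2 = 4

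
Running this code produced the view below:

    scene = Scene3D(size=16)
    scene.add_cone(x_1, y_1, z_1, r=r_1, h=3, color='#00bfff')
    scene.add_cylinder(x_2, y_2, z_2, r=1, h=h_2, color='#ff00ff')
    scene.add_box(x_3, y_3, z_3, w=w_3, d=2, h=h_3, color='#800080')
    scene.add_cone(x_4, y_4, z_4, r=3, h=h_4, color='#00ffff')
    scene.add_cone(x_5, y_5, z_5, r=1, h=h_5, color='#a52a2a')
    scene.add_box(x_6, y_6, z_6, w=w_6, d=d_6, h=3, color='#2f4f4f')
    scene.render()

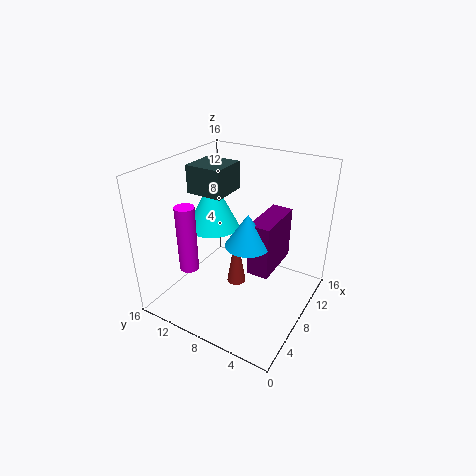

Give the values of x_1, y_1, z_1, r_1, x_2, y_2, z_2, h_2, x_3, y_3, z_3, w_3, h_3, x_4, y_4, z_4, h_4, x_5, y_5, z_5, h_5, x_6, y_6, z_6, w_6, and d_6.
x_1 = 3, y_1 = 4, z_1 = 11, r_1 = 2, x_2 = 3, y_2 = 11, z_2 = 6, h_2 = 7, x_3 = 3, y_3 = 2, z_3 = 8, w_3 = 5, h_3 = 5, x_4 = 9, y_4 = 12, z_4 = 8, h_4 = 6, x_5 = 6, y_5 = 7, z_5 = 4, h_5 = 6, x_6 = 6, y_6 = 9, z_6 = 13, w_6 = 4, d_6 = 4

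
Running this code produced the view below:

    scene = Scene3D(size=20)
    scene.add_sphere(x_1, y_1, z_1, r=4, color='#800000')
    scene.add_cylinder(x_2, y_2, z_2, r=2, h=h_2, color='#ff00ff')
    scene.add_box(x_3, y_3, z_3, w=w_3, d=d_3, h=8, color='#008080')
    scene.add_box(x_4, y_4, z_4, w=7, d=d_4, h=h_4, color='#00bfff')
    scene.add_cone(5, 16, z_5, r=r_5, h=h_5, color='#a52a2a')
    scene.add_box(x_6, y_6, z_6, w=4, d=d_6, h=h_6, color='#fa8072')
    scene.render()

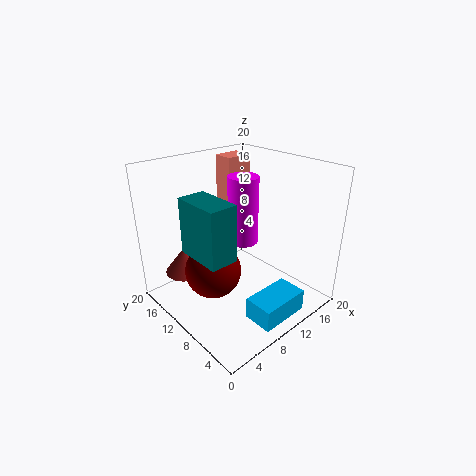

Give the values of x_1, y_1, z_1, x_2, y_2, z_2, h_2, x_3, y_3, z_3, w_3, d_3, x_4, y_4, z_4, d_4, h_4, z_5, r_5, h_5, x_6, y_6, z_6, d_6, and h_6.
x_1 = 7
y_1 = 12
z_1 = 5
x_2 = 10
y_2 = 9
z_2 = 10
h_2 = 9
x_3 = 4
y_3 = 8
z_3 = 8
w_3 = 4
d_3 = 7
x_4 = 7
y_4 = 1
z_4 = 1
d_4 = 4
h_4 = 3
z_5 = 4
r_5 = 3
h_5 = 4
x_6 = 12
y_6 = 14
z_6 = 13
d_6 = 3
h_6 = 7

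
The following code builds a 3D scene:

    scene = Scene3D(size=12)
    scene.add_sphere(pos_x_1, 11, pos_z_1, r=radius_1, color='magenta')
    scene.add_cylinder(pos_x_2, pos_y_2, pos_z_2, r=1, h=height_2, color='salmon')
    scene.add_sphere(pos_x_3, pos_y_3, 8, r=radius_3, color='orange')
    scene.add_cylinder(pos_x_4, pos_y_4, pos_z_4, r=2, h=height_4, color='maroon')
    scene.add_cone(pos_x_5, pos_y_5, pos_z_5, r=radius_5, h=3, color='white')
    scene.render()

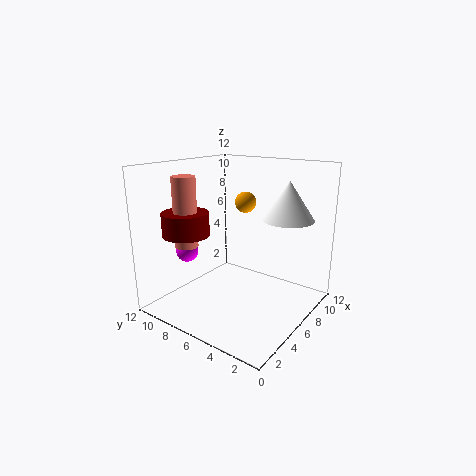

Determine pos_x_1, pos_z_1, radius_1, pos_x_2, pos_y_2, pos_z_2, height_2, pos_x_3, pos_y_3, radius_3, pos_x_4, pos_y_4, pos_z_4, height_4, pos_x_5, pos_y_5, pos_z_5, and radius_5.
pos_x_1 = 5, pos_z_1 = 4, radius_1 = 1, pos_x_2 = 4, pos_y_2 = 10, pos_z_2 = 5, height_2 = 6, pos_x_3 = 10, pos_y_3 = 8, radius_3 = 1, pos_x_4 = 4, pos_y_4 = 10, pos_z_4 = 6, height_4 = 2, pos_x_5 = 7, pos_y_5 = 2, pos_z_5 = 8, radius_5 = 2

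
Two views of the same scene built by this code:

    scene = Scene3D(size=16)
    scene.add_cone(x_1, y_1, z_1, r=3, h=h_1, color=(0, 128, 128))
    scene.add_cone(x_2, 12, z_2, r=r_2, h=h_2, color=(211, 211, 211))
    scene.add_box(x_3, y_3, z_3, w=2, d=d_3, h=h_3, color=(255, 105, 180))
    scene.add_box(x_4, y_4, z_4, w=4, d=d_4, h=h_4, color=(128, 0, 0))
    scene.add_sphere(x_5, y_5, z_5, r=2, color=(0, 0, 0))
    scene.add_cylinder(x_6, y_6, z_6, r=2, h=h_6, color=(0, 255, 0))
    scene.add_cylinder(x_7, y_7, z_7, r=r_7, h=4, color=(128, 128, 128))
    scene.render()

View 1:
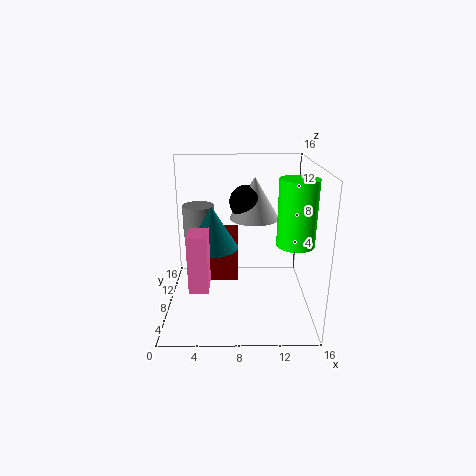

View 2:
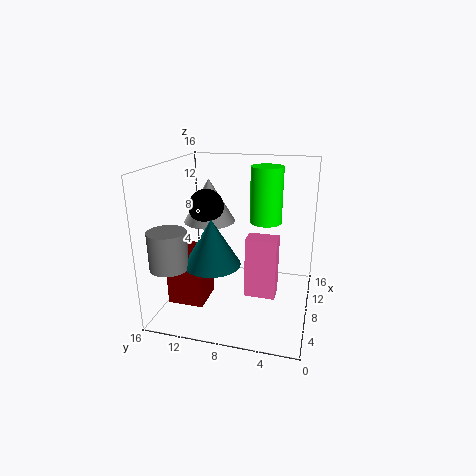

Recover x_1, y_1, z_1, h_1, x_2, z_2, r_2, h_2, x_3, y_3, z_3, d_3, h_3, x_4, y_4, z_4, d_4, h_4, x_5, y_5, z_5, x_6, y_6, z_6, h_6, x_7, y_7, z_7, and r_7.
x_1 = 5; y_1 = 10; z_1 = 6; h_1 = 5; x_2 = 10; z_2 = 9; r_2 = 3; h_2 = 5; x_3 = 3; y_3 = 3; z_3 = 4; d_3 = 3; h_3 = 6; x_4 = 4; y_4 = 11; z_4 = 1; d_4 = 4; h_4 = 6; x_5 = 9; y_5 = 12; z_5 = 11; x_6 = 14; y_6 = 6; z_6 = 8; h_6 = 7; x_7 = 3; y_7 = 14; z_7 = 6; r_7 = 2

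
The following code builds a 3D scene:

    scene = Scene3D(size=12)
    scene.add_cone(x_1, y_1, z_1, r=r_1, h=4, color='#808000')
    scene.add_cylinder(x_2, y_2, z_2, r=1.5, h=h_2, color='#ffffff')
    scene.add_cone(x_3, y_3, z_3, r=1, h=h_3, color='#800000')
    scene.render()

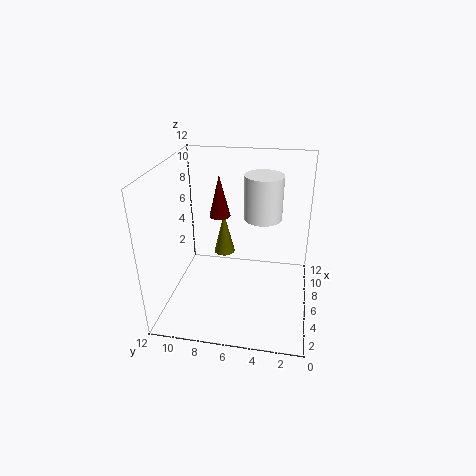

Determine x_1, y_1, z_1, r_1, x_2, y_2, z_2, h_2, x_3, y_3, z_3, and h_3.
x_1 = 9.5, y_1 = 8, z_1 = 2.5, r_1 = 1, x_2 = 6, y_2 = 4, z_2 = 8, h_2 = 3.5, x_3 = 10, y_3 = 8.5, z_3 = 6, h_3 = 4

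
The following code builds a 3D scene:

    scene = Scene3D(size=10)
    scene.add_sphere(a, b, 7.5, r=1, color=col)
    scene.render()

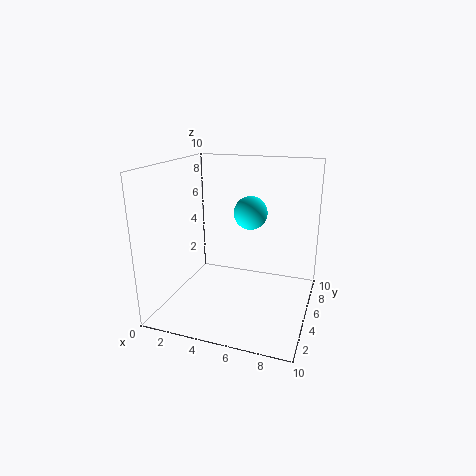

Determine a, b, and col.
a = 6.5; b = 3; col = 'cyan'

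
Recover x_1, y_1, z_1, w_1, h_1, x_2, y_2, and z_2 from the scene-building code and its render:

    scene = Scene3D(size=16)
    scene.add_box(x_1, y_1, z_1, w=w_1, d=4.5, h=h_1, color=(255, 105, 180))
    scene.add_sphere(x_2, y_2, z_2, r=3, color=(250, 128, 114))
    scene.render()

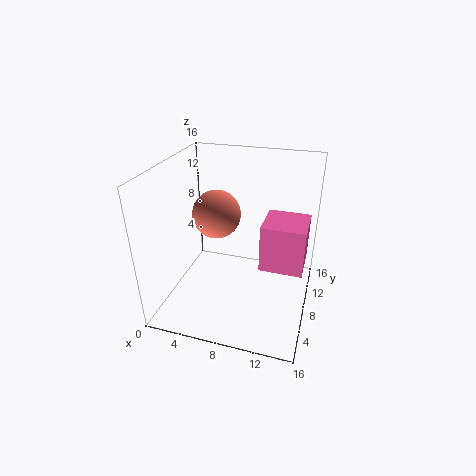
x_1 = 11
y_1 = 5.5
z_1 = 6
w_1 = 4.5
h_1 = 5
x_2 = 4
y_2 = 12
z_2 = 8.5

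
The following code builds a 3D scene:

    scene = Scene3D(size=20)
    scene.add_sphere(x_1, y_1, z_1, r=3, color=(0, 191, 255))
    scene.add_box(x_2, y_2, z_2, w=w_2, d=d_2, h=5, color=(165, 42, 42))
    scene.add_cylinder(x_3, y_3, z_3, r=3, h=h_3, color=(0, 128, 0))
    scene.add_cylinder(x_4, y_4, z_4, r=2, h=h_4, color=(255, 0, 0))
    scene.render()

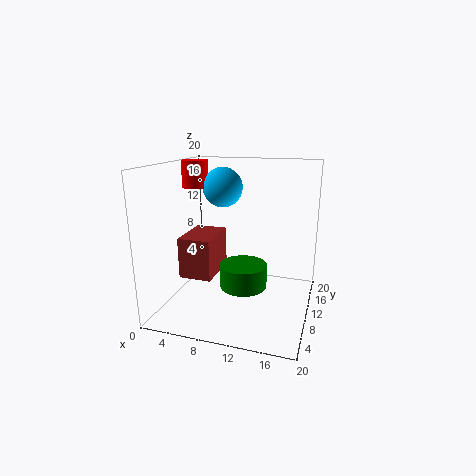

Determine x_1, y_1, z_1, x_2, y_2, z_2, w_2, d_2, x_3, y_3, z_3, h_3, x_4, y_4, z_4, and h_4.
x_1 = 6
y_1 = 15
z_1 = 16
x_2 = 5
y_2 = 2
z_2 = 7
w_2 = 4
d_2 = 6
x_3 = 12
y_3 = 6
z_3 = 5
h_3 = 3
x_4 = 2
y_4 = 14
z_4 = 16
h_4 = 4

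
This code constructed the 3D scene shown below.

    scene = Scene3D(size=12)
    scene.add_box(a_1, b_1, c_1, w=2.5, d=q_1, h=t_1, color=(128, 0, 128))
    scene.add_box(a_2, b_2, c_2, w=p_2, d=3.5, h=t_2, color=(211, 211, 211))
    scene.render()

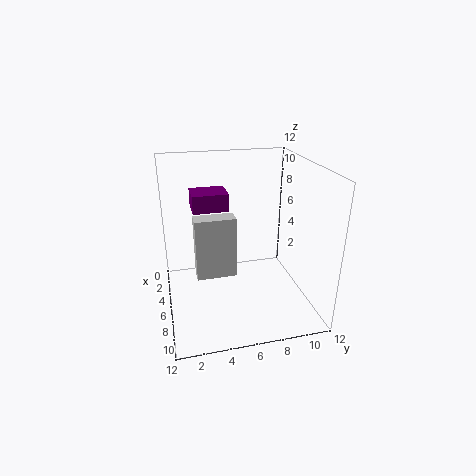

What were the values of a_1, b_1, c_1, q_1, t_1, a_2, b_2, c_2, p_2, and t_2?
a_1 = 2.5
b_1 = 2.5
c_1 = 8
q_1 = 3
t_1 = 1.5
a_2 = 4
b_2 = 2.5
c_2 = 2
p_2 = 1.5
t_2 = 5.5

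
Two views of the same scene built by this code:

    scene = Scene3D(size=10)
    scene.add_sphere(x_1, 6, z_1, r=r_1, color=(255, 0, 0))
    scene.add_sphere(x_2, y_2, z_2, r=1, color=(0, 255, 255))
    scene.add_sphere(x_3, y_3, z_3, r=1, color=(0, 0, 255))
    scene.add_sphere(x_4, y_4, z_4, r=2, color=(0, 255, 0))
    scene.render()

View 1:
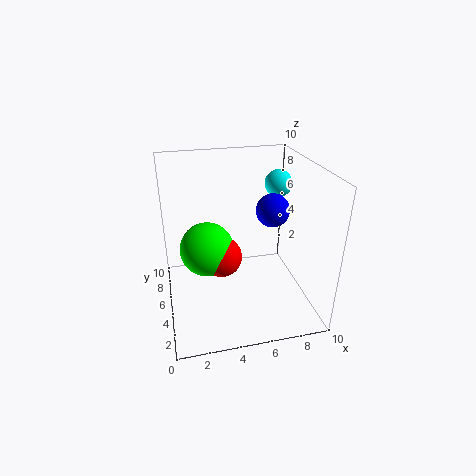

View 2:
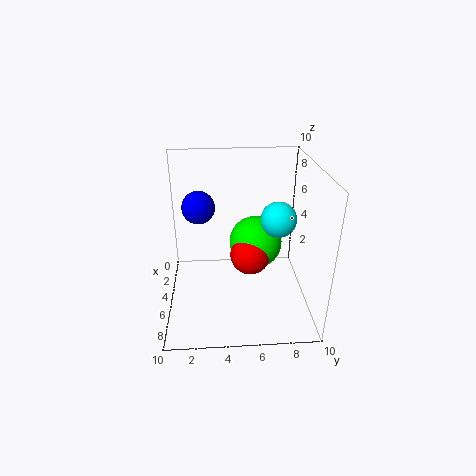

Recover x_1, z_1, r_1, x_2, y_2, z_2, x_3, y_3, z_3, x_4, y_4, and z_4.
x_1 = 4, z_1 = 3, r_1 = 1.5, x_2 = 8.5, y_2 = 7, z_2 = 8, x_3 = 6.5, y_3 = 2.5, z_3 = 8, x_4 = 3, y_4 = 6.5, z_4 = 3.5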